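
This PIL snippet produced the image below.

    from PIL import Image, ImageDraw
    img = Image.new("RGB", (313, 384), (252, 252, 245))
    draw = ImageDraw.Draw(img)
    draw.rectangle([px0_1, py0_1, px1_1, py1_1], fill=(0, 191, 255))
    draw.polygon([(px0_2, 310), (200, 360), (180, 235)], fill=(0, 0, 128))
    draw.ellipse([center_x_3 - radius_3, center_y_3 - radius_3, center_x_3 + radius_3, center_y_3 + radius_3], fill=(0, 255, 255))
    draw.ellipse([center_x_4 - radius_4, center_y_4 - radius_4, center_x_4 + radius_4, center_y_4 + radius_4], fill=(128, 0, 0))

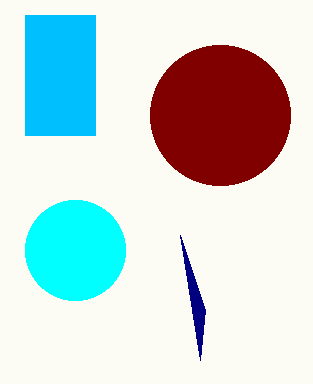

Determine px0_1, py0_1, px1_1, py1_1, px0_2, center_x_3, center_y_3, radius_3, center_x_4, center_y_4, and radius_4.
px0_1 = 25, py0_1 = 15, px1_1 = 95, py1_1 = 135, px0_2 = 205, center_x_3 = 75, center_y_3 = 250, radius_3 = 50, center_x_4 = 220, center_y_4 = 115, radius_4 = 70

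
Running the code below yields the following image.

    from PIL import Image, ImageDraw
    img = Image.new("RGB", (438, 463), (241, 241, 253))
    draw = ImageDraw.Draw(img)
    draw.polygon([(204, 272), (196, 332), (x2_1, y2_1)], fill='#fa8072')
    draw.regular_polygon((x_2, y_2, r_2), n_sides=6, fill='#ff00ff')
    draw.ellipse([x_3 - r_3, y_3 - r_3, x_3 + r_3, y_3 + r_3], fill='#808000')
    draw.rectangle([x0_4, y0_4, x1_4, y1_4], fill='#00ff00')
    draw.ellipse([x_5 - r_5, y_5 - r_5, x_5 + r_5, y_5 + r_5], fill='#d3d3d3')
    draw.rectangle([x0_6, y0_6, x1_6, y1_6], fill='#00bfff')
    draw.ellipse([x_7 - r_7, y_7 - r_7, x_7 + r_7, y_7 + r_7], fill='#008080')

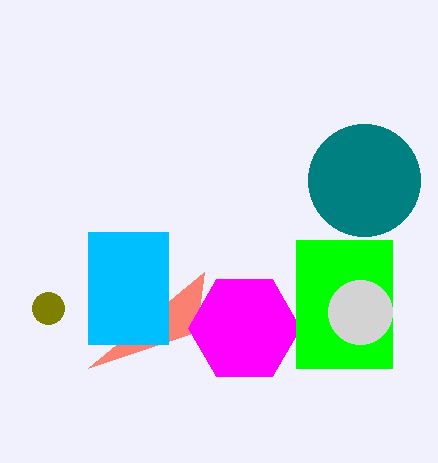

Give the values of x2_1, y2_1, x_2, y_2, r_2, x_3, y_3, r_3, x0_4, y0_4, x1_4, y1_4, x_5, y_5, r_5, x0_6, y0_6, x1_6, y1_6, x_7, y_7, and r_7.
x2_1 = 88
y2_1 = 368
x_2 = 244
y_2 = 328
r_2 = 56
x_3 = 48
y_3 = 308
r_3 = 16
x0_4 = 296
y0_4 = 240
x1_4 = 392
y1_4 = 368
x_5 = 360
y_5 = 312
r_5 = 32
x0_6 = 88
y0_6 = 232
x1_6 = 168
y1_6 = 344
x_7 = 364
y_7 = 180
r_7 = 56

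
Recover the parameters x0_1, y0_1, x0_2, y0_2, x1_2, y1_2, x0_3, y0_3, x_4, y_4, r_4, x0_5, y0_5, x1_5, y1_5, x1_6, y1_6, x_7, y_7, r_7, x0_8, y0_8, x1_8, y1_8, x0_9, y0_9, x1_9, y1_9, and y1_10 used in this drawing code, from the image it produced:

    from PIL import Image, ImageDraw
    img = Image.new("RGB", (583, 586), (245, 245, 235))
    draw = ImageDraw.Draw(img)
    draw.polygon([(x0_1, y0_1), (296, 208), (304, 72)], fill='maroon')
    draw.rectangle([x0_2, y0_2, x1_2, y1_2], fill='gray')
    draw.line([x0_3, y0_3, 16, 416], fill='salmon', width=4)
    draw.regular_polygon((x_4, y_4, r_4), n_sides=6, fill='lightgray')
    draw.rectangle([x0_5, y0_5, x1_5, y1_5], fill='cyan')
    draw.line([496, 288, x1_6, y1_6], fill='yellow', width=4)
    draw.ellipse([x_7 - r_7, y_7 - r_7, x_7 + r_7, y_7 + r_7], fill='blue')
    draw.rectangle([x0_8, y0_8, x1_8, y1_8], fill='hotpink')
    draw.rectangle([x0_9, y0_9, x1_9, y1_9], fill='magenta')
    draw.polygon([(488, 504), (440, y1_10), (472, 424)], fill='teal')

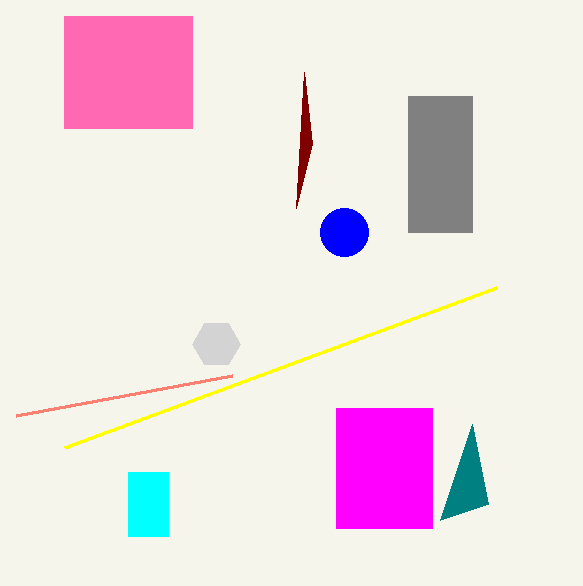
x0_1 = 312
y0_1 = 144
x0_2 = 408
y0_2 = 96
x1_2 = 472
y1_2 = 232
x0_3 = 232
y0_3 = 376
x_4 = 216
y_4 = 344
r_4 = 24
x0_5 = 128
y0_5 = 472
x1_5 = 168
y1_5 = 536
x1_6 = 64
y1_6 = 448
x_7 = 344
y_7 = 232
r_7 = 24
x0_8 = 64
y0_8 = 16
x1_8 = 192
y1_8 = 128
x0_9 = 336
y0_9 = 408
x1_9 = 432
y1_9 = 528
y1_10 = 520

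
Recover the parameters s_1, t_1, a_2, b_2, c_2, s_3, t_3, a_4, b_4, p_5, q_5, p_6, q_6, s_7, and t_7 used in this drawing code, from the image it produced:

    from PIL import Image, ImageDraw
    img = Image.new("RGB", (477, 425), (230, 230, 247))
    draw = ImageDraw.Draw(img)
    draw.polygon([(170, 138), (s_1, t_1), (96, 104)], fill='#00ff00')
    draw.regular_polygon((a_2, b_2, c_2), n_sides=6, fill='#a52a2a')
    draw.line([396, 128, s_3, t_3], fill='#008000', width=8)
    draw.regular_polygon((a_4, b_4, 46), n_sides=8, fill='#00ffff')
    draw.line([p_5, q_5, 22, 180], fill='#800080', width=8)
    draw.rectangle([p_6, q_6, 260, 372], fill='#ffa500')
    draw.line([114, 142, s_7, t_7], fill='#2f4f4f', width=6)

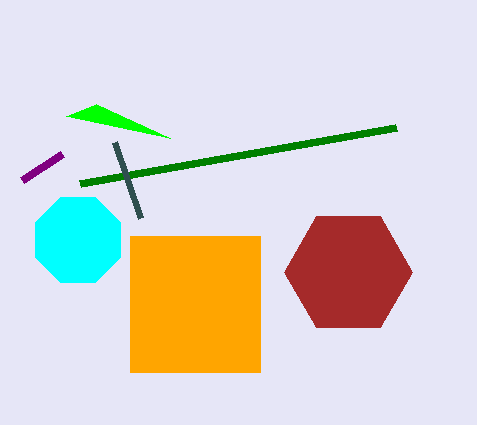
s_1 = 66; t_1 = 116; a_2 = 348; b_2 = 272; c_2 = 64; s_3 = 80; t_3 = 184; a_4 = 78; b_4 = 240; p_5 = 62; q_5 = 154; p_6 = 130; q_6 = 236; s_7 = 140; t_7 = 218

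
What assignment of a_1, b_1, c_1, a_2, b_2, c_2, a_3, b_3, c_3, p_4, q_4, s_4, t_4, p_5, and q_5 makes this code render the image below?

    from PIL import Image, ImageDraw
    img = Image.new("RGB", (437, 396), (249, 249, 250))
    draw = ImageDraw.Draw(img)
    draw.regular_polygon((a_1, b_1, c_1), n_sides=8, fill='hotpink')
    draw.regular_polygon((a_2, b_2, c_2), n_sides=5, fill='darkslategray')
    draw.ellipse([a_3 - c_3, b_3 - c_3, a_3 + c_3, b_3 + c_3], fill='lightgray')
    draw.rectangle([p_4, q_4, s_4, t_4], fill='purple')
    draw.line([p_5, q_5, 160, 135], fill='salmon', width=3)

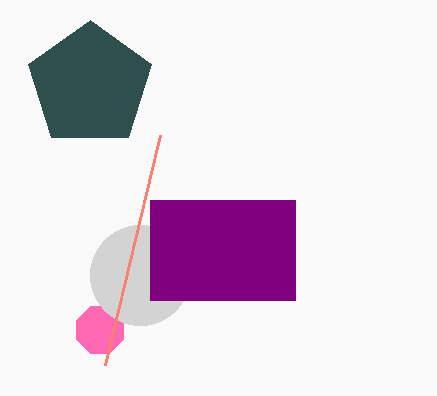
a_1 = 100; b_1 = 330; c_1 = 25; a_2 = 90; b_2 = 85; c_2 = 65; a_3 = 140; b_3 = 275; c_3 = 50; p_4 = 150; q_4 = 200; s_4 = 295; t_4 = 300; p_5 = 105; q_5 = 365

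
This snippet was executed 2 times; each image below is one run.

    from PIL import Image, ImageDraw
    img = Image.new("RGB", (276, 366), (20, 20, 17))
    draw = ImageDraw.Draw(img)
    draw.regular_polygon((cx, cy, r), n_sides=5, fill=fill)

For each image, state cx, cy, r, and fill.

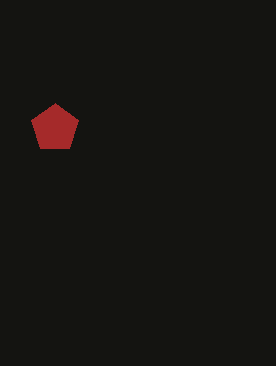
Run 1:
cx = 55, cy = 128, r = 25, fill = 'brown'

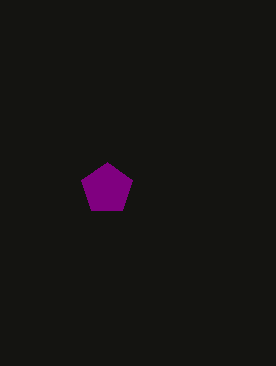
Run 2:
cx = 107, cy = 189, r = 27, fill = 'purple'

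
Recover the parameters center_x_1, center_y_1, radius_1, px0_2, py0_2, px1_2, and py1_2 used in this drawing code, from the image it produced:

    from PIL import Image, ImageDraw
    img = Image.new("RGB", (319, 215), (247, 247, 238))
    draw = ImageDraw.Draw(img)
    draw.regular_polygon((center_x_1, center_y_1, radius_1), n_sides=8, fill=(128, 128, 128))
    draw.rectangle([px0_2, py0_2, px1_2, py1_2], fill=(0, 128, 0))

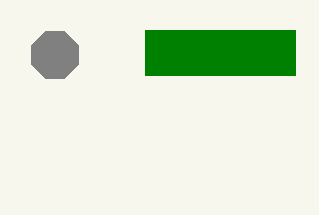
center_x_1 = 55; center_y_1 = 55; radius_1 = 25; px0_2 = 145; py0_2 = 30; px1_2 = 295; py1_2 = 75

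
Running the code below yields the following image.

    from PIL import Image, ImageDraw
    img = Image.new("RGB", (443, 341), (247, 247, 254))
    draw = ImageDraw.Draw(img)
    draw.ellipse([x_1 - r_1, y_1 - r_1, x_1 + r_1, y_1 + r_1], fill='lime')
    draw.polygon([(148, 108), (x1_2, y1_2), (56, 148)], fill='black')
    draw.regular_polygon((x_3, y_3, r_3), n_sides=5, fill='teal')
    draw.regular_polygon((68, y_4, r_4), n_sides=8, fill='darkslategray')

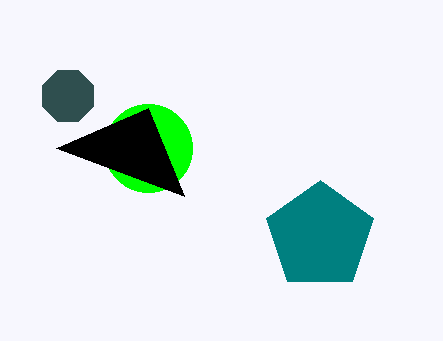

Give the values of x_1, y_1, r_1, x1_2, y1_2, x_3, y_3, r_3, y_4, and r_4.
x_1 = 148
y_1 = 148
r_1 = 44
x1_2 = 184
y1_2 = 196
x_3 = 320
y_3 = 236
r_3 = 56
y_4 = 96
r_4 = 28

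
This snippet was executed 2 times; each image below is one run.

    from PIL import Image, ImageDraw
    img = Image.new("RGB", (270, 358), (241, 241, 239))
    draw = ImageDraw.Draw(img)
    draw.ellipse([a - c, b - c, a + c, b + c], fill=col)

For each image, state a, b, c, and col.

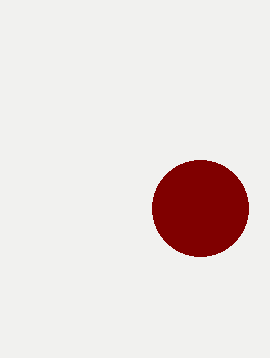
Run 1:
a = 200, b = 208, c = 48, col = 'maroon'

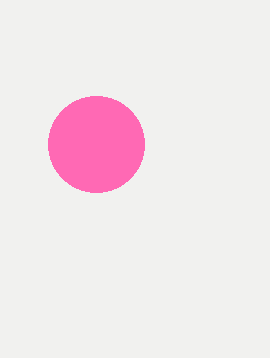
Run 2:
a = 96
b = 144
c = 48
col = 'hotpink'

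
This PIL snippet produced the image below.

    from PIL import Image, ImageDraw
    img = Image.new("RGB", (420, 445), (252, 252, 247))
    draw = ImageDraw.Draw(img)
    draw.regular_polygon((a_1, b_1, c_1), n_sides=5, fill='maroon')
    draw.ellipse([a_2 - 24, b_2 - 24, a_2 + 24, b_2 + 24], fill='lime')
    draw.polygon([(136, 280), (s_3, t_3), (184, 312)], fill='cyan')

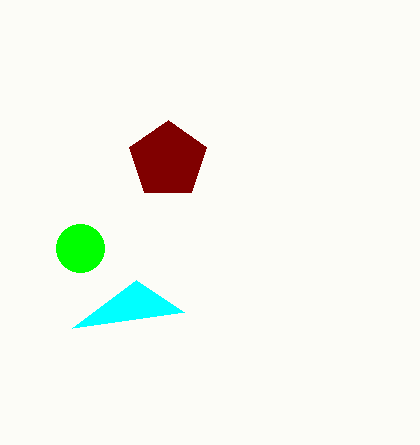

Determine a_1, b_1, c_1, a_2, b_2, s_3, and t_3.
a_1 = 168, b_1 = 160, c_1 = 40, a_2 = 80, b_2 = 248, s_3 = 72, t_3 = 328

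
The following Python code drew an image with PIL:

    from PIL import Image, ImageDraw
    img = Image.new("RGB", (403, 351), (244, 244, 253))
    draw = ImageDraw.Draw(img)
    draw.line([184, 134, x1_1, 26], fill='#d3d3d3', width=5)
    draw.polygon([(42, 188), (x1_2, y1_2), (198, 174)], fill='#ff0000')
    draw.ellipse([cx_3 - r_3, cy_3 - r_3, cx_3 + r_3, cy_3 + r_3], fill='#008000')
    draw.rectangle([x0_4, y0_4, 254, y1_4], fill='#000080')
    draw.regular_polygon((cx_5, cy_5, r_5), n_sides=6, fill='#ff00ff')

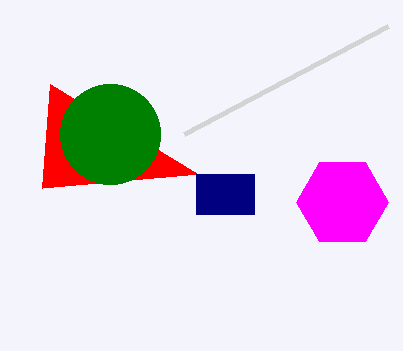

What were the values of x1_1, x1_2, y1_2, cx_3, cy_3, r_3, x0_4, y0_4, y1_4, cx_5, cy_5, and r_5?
x1_1 = 388
x1_2 = 50
y1_2 = 84
cx_3 = 110
cy_3 = 134
r_3 = 50
x0_4 = 196
y0_4 = 174
y1_4 = 214
cx_5 = 342
cy_5 = 202
r_5 = 46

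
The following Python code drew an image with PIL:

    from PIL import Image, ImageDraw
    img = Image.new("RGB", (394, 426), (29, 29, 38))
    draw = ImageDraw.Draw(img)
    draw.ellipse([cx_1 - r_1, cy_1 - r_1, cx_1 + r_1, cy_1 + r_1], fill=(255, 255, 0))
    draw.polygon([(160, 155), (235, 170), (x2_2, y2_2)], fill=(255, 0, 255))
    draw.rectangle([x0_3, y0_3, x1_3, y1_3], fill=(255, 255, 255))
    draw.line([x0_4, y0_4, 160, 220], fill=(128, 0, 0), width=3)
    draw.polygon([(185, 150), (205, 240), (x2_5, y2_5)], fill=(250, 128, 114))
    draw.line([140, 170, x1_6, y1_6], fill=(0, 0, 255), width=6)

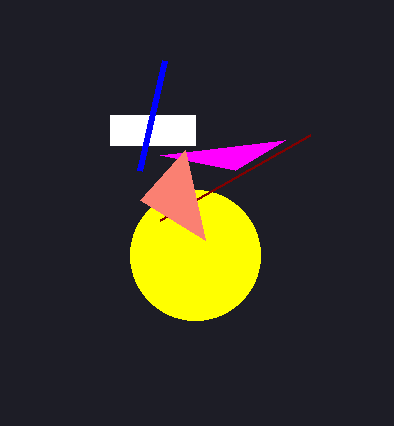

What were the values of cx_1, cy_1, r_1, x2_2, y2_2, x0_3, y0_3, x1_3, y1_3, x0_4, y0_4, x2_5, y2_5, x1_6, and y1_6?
cx_1 = 195, cy_1 = 255, r_1 = 65, x2_2 = 285, y2_2 = 140, x0_3 = 110, y0_3 = 115, x1_3 = 195, y1_3 = 145, x0_4 = 310, y0_4 = 135, x2_5 = 140, y2_5 = 200, x1_6 = 165, y1_6 = 60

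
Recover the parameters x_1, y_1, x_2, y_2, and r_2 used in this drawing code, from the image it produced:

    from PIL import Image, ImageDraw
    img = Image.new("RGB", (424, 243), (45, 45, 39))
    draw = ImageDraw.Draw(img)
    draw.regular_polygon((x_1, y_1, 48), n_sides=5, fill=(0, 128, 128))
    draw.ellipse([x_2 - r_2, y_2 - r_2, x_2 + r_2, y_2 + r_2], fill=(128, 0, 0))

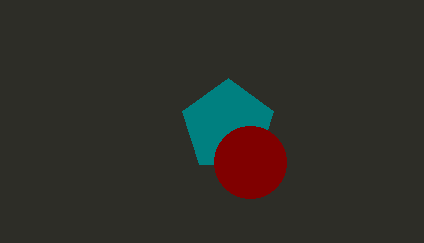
x_1 = 228
y_1 = 126
x_2 = 250
y_2 = 162
r_2 = 36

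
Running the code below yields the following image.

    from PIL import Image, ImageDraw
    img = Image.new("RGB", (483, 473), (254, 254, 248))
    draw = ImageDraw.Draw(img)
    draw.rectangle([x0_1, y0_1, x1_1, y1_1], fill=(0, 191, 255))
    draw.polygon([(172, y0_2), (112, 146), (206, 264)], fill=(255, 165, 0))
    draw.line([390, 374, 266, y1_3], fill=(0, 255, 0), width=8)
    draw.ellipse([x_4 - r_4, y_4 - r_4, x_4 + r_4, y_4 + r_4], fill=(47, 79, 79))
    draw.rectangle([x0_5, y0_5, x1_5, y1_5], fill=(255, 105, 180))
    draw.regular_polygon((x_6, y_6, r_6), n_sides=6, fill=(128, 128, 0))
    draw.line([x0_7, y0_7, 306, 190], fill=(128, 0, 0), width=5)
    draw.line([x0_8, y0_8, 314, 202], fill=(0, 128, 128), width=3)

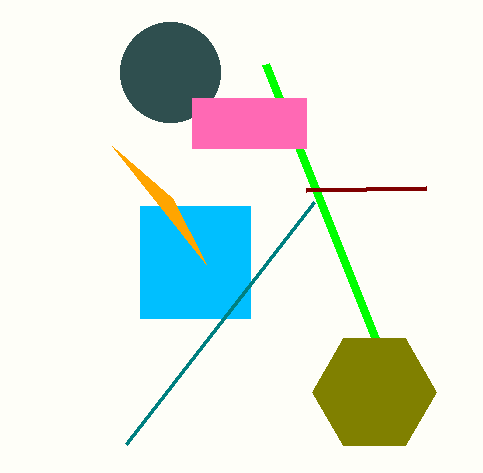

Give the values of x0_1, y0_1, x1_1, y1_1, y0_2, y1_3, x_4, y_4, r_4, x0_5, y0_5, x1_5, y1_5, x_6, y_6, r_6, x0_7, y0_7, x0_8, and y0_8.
x0_1 = 140; y0_1 = 206; x1_1 = 250; y1_1 = 318; y0_2 = 198; y1_3 = 64; x_4 = 170; y_4 = 72; r_4 = 50; x0_5 = 192; y0_5 = 98; x1_5 = 306; y1_5 = 148; x_6 = 374; y_6 = 392; r_6 = 62; x0_7 = 426; y0_7 = 188; x0_8 = 126; y0_8 = 444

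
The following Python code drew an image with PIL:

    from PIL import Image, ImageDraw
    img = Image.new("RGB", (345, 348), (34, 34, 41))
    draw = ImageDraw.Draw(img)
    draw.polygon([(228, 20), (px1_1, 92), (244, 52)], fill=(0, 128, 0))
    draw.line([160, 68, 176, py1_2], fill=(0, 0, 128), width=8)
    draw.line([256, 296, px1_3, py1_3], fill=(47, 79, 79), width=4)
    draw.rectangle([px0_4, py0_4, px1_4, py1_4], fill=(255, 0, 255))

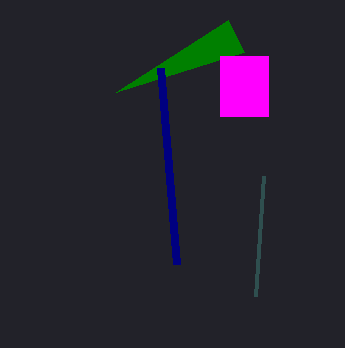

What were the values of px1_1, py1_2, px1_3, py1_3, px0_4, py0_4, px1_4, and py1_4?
px1_1 = 116
py1_2 = 264
px1_3 = 264
py1_3 = 176
px0_4 = 220
py0_4 = 56
px1_4 = 268
py1_4 = 116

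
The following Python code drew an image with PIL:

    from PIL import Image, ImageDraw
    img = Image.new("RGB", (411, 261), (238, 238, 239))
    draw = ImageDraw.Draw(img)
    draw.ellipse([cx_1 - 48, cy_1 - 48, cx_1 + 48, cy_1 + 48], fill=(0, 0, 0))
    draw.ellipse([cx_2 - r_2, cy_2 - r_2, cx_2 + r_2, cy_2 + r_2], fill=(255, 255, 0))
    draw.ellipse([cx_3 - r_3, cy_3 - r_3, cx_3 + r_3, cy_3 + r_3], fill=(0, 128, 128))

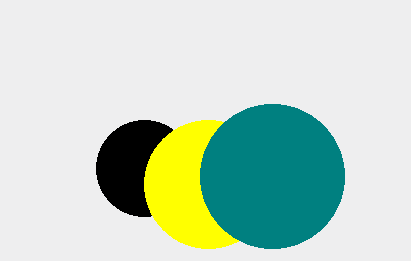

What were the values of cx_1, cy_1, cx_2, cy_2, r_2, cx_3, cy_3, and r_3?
cx_1 = 144
cy_1 = 168
cx_2 = 208
cy_2 = 184
r_2 = 64
cx_3 = 272
cy_3 = 176
r_3 = 72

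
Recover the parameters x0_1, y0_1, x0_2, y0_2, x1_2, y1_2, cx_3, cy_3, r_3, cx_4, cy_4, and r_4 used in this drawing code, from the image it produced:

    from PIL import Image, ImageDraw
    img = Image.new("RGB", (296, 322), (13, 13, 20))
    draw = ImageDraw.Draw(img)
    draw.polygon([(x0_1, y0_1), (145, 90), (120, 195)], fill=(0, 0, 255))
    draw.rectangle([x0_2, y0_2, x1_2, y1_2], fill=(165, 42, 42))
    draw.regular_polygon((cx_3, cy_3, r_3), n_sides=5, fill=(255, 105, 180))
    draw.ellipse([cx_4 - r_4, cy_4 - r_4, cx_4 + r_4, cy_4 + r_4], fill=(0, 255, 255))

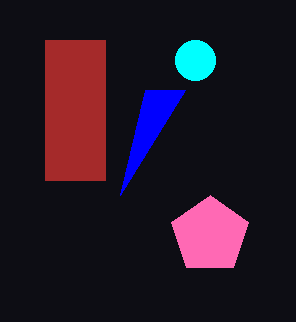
x0_1 = 185, y0_1 = 90, x0_2 = 45, y0_2 = 40, x1_2 = 105, y1_2 = 180, cx_3 = 210, cy_3 = 235, r_3 = 40, cx_4 = 195, cy_4 = 60, r_4 = 20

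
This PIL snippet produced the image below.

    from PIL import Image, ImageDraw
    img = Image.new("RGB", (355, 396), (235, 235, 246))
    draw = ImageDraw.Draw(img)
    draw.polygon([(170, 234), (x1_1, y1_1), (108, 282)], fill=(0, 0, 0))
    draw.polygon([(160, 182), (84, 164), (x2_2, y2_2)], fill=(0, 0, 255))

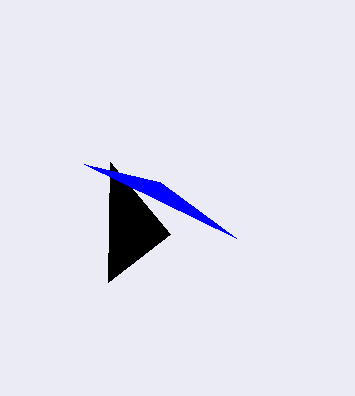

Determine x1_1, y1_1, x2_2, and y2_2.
x1_1 = 110
y1_1 = 162
x2_2 = 236
y2_2 = 238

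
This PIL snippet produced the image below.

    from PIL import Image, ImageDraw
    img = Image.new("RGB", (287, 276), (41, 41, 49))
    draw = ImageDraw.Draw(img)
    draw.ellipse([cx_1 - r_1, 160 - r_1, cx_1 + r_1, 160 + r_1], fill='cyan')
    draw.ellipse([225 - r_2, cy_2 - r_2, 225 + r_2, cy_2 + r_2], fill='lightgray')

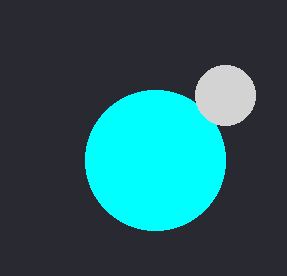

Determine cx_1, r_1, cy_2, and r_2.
cx_1 = 155; r_1 = 70; cy_2 = 95; r_2 = 30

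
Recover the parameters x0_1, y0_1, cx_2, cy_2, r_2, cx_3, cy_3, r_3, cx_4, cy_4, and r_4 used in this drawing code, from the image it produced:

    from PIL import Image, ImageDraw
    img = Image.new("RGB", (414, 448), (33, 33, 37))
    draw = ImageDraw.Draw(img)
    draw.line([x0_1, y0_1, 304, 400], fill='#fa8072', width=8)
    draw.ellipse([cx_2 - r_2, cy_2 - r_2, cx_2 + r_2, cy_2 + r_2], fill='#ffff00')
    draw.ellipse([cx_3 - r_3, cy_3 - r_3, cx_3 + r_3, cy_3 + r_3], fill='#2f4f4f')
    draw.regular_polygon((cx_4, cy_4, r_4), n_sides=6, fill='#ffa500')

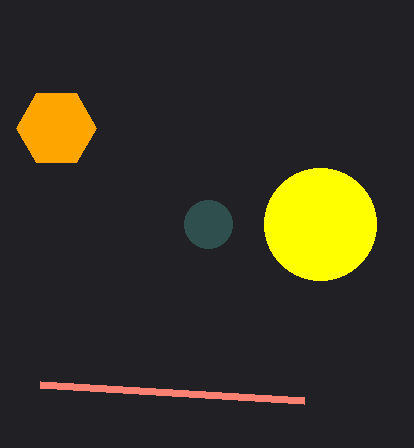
x0_1 = 40; y0_1 = 384; cx_2 = 320; cy_2 = 224; r_2 = 56; cx_3 = 208; cy_3 = 224; r_3 = 24; cx_4 = 56; cy_4 = 128; r_4 = 40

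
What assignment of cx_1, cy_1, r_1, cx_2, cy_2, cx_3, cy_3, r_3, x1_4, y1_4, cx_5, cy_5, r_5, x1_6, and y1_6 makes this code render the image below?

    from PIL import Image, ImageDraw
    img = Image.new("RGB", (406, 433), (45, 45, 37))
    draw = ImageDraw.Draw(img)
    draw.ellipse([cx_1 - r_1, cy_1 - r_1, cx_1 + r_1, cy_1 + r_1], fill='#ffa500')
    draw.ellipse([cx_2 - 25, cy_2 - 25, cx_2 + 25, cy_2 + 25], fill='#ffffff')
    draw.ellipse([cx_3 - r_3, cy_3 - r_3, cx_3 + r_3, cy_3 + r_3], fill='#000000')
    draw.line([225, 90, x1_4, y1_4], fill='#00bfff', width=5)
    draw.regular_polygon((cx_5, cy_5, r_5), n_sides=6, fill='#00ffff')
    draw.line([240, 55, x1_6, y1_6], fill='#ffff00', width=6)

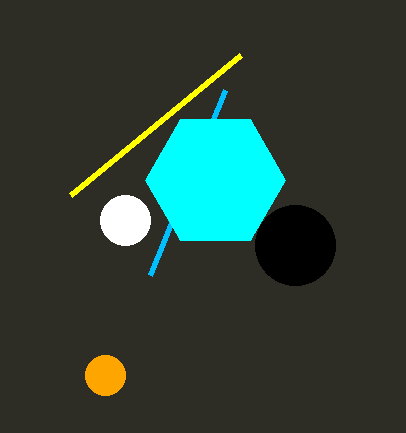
cx_1 = 105, cy_1 = 375, r_1 = 20, cx_2 = 125, cy_2 = 220, cx_3 = 295, cy_3 = 245, r_3 = 40, x1_4 = 150, y1_4 = 275, cx_5 = 215, cy_5 = 180, r_5 = 70, x1_6 = 70, y1_6 = 195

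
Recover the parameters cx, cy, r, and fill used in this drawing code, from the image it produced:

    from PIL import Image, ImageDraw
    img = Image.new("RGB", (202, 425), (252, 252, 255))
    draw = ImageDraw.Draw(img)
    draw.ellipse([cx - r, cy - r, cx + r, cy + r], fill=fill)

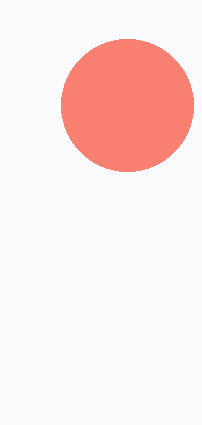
cx = 127; cy = 105; r = 66; fill = 'salmon'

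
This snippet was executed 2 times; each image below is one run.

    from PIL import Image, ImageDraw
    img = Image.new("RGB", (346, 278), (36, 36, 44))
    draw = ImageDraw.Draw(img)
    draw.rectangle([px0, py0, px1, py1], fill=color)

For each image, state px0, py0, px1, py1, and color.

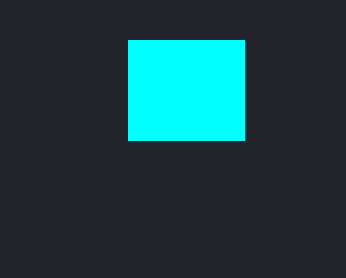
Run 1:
px0 = 128, py0 = 40, px1 = 244, py1 = 140, color = 'cyan'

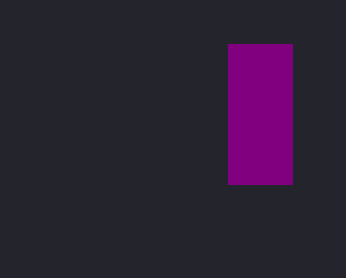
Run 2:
px0 = 228, py0 = 44, px1 = 292, py1 = 184, color = 'purple'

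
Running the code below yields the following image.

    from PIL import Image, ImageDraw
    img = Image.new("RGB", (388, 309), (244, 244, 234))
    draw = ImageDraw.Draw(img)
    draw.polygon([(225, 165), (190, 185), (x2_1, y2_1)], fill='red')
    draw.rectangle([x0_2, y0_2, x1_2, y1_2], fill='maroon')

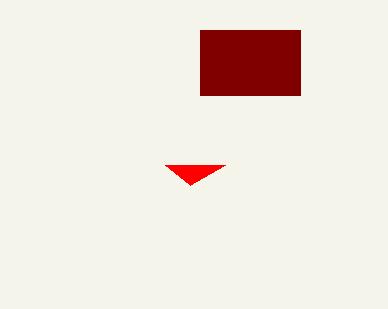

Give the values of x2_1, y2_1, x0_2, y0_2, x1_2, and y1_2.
x2_1 = 165, y2_1 = 165, x0_2 = 200, y0_2 = 30, x1_2 = 300, y1_2 = 95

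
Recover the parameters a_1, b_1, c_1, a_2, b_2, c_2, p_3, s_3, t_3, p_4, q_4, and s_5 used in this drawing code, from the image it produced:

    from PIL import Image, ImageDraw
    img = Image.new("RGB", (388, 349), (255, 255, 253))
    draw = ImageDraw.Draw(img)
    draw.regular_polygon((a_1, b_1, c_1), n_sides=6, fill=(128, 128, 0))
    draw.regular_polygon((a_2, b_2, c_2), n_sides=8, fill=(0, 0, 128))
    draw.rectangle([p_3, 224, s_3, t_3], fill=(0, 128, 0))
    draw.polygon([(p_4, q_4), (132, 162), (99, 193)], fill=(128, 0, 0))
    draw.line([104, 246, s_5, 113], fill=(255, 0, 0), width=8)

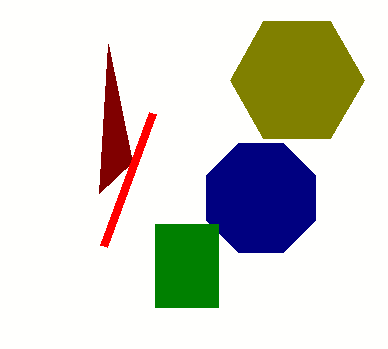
a_1 = 297
b_1 = 80
c_1 = 67
a_2 = 261
b_2 = 198
c_2 = 59
p_3 = 155
s_3 = 218
t_3 = 307
p_4 = 108
q_4 = 44
s_5 = 153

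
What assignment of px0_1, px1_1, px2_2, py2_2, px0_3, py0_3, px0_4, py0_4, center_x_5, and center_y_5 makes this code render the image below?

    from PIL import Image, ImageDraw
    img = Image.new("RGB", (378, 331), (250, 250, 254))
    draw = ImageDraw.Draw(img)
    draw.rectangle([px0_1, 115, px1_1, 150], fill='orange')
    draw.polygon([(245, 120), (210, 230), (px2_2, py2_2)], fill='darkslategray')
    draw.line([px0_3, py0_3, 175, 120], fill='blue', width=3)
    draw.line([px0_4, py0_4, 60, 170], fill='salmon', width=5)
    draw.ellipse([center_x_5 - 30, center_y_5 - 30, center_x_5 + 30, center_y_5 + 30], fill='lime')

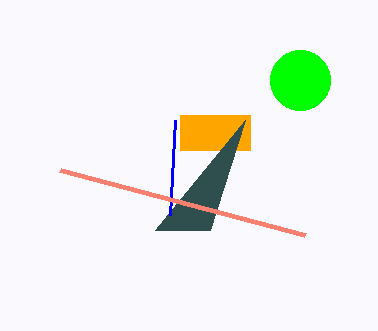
px0_1 = 180, px1_1 = 250, px2_2 = 155, py2_2 = 230, px0_3 = 170, py0_3 = 215, px0_4 = 305, py0_4 = 235, center_x_5 = 300, center_y_5 = 80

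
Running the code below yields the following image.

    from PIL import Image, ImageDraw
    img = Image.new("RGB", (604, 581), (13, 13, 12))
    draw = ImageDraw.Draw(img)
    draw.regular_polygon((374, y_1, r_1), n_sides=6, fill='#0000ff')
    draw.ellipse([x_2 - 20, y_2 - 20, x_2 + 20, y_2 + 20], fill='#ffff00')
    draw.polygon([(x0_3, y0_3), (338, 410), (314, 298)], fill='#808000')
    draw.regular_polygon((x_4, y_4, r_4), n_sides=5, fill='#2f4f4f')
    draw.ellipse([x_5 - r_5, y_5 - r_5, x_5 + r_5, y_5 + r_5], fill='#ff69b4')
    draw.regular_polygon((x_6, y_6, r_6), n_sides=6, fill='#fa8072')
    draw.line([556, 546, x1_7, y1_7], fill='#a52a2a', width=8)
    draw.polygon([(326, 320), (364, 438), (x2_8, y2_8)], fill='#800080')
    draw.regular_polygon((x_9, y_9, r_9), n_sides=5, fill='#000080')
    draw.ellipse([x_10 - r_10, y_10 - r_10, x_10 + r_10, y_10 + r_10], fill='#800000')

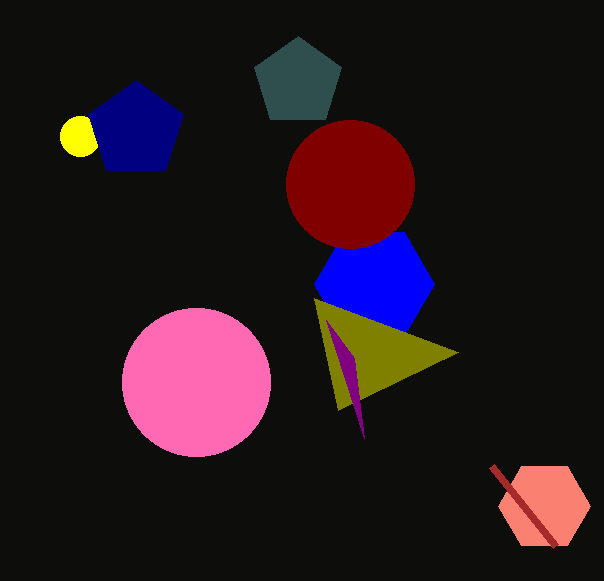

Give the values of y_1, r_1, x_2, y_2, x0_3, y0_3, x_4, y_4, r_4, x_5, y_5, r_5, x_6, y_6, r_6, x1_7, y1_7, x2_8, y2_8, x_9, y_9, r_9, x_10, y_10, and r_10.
y_1 = 284, r_1 = 60, x_2 = 80, y_2 = 136, x0_3 = 458, y0_3 = 352, x_4 = 298, y_4 = 82, r_4 = 46, x_5 = 196, y_5 = 382, r_5 = 74, x_6 = 544, y_6 = 506, r_6 = 46, x1_7 = 492, y1_7 = 466, x2_8 = 354, y2_8 = 358, x_9 = 136, y_9 = 130, r_9 = 50, x_10 = 350, y_10 = 184, r_10 = 64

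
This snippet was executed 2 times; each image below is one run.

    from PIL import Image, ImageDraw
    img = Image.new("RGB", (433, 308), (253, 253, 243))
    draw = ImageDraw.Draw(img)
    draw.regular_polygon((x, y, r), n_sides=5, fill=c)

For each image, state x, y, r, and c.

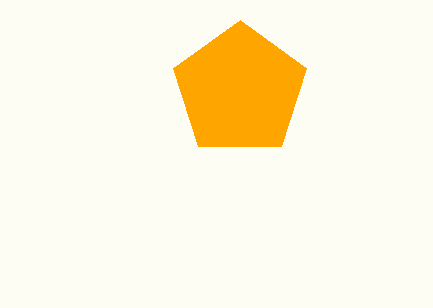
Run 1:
x = 240, y = 90, r = 70, c = 'orange'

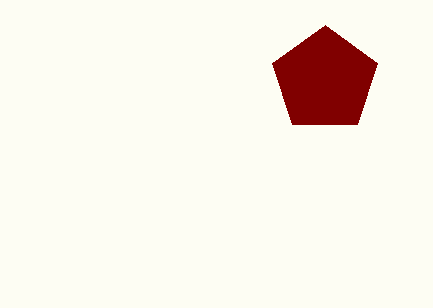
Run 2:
x = 325
y = 80
r = 55
c = 'maroon'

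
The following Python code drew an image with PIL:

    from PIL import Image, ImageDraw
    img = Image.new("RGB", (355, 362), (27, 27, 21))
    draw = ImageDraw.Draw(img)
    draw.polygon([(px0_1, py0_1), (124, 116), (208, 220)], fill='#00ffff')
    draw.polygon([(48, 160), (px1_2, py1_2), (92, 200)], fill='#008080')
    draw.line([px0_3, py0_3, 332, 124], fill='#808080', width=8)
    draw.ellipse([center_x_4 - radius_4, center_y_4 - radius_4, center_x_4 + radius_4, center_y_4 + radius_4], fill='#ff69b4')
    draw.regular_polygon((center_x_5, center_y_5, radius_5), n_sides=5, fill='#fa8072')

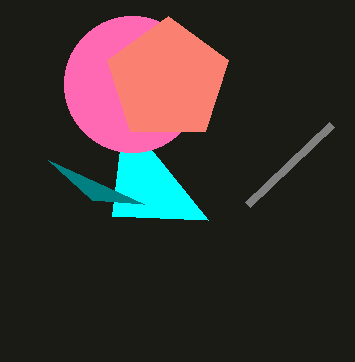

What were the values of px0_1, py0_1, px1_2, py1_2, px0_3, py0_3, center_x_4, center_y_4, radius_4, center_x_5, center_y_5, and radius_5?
px0_1 = 112; py0_1 = 216; px1_2 = 144; py1_2 = 204; px0_3 = 248; py0_3 = 204; center_x_4 = 132; center_y_4 = 84; radius_4 = 68; center_x_5 = 168; center_y_5 = 80; radius_5 = 64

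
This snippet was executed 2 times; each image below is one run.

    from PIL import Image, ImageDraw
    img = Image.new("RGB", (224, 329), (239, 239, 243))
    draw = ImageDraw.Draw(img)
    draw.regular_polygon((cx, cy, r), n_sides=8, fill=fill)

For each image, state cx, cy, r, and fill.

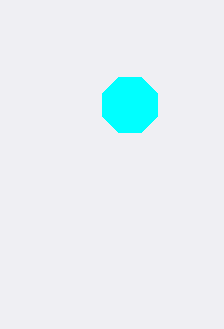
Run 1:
cx = 130
cy = 105
r = 30
fill = 'cyan'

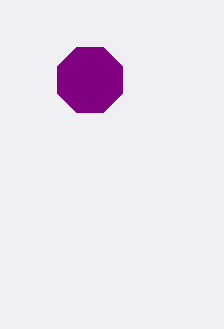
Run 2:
cx = 90
cy = 80
r = 35
fill = 'purple'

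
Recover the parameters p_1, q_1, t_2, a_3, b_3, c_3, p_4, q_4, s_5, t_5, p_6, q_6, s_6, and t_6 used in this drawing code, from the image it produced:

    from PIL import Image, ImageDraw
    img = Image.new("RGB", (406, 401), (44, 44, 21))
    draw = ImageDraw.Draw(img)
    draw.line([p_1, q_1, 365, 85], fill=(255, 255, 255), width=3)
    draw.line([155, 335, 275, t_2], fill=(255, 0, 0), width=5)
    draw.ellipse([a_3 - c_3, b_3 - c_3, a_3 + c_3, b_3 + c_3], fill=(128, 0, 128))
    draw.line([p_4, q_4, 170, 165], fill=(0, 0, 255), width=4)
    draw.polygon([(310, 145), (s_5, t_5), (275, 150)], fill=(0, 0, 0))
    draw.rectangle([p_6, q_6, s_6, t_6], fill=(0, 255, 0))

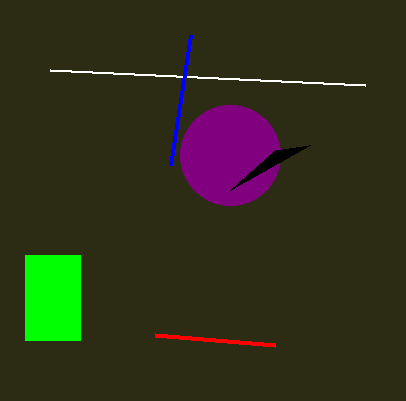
p_1 = 50, q_1 = 70, t_2 = 345, a_3 = 230, b_3 = 155, c_3 = 50, p_4 = 190, q_4 = 35, s_5 = 230, t_5 = 190, p_6 = 25, q_6 = 255, s_6 = 80, t_6 = 340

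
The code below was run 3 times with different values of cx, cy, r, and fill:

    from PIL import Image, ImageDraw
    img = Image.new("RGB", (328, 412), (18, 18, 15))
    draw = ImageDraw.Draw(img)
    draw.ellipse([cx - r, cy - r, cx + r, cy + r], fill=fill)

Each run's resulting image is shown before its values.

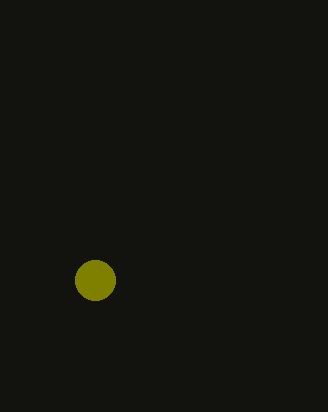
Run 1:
cx = 95, cy = 280, r = 20, fill = 'olive'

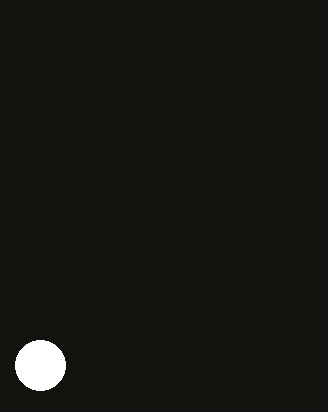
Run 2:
cx = 40, cy = 365, r = 25, fill = 'white'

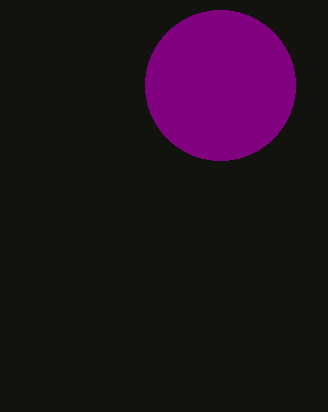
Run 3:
cx = 220
cy = 85
r = 75
fill = 'purple'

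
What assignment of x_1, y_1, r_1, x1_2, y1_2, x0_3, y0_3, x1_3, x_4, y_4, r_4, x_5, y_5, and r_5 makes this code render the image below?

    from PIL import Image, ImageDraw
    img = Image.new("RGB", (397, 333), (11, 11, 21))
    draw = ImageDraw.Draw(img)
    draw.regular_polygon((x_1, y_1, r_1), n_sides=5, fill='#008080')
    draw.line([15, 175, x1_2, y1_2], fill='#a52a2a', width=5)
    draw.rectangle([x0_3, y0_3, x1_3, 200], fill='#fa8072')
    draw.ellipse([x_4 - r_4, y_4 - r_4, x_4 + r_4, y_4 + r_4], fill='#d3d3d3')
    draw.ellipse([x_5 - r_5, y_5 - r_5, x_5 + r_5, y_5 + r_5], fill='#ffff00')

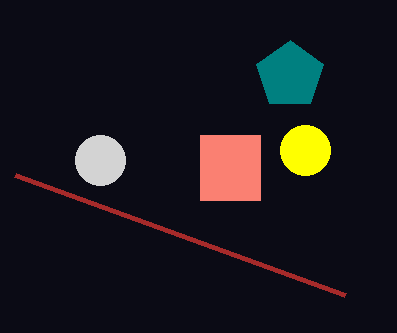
x_1 = 290, y_1 = 75, r_1 = 35, x1_2 = 345, y1_2 = 295, x0_3 = 200, y0_3 = 135, x1_3 = 260, x_4 = 100, y_4 = 160, r_4 = 25, x_5 = 305, y_5 = 150, r_5 = 25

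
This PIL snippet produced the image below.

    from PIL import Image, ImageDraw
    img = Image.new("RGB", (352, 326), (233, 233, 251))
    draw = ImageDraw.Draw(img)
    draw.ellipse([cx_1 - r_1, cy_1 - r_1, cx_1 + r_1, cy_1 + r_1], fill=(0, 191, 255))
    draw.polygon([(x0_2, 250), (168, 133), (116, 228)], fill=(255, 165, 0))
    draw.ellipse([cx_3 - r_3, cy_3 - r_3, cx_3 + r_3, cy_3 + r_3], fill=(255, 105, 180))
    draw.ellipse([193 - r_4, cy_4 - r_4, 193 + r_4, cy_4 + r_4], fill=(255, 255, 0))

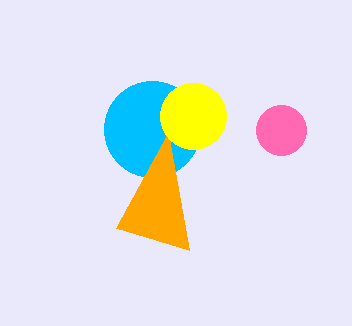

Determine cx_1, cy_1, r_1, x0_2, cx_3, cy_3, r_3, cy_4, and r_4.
cx_1 = 152
cy_1 = 129
r_1 = 48
x0_2 = 189
cx_3 = 281
cy_3 = 130
r_3 = 25
cy_4 = 116
r_4 = 33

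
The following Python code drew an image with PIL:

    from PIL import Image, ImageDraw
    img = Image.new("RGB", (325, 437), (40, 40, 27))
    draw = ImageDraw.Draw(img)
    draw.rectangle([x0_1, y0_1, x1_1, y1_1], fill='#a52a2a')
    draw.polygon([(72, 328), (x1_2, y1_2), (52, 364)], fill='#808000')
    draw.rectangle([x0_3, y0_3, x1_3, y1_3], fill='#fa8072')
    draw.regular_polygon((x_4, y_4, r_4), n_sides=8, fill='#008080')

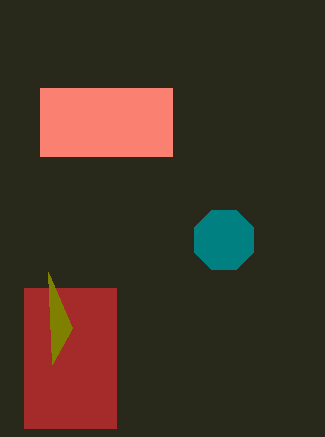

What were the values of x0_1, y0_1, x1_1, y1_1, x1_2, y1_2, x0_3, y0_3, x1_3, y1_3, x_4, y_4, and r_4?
x0_1 = 24, y0_1 = 288, x1_1 = 116, y1_1 = 428, x1_2 = 48, y1_2 = 272, x0_3 = 40, y0_3 = 88, x1_3 = 172, y1_3 = 156, x_4 = 224, y_4 = 240, r_4 = 32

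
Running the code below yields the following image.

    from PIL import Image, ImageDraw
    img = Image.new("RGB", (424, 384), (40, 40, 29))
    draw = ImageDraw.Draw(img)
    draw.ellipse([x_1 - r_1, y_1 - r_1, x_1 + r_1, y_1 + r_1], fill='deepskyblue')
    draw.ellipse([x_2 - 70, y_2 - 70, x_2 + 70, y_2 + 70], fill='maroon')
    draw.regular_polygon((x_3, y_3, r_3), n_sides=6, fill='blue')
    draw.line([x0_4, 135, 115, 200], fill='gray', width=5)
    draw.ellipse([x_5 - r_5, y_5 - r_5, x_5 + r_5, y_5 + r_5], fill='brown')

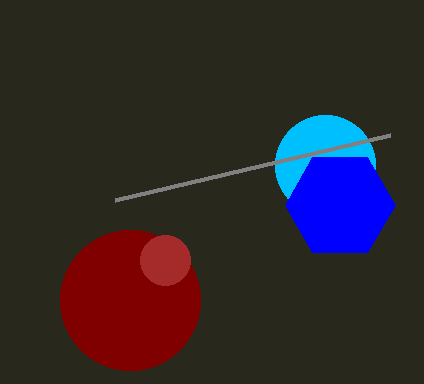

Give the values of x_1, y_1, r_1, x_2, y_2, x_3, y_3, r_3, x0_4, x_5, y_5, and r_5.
x_1 = 325; y_1 = 165; r_1 = 50; x_2 = 130; y_2 = 300; x_3 = 340; y_3 = 205; r_3 = 55; x0_4 = 390; x_5 = 165; y_5 = 260; r_5 = 25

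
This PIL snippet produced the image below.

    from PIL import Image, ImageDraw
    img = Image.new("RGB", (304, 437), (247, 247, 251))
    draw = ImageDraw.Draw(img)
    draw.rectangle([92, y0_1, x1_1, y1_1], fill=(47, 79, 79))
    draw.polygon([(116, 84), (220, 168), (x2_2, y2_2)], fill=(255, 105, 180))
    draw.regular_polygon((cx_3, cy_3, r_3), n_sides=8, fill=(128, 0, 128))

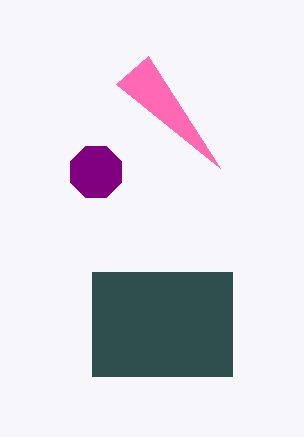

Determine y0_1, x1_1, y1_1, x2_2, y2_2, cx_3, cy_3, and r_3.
y0_1 = 272; x1_1 = 232; y1_1 = 376; x2_2 = 148; y2_2 = 56; cx_3 = 96; cy_3 = 172; r_3 = 28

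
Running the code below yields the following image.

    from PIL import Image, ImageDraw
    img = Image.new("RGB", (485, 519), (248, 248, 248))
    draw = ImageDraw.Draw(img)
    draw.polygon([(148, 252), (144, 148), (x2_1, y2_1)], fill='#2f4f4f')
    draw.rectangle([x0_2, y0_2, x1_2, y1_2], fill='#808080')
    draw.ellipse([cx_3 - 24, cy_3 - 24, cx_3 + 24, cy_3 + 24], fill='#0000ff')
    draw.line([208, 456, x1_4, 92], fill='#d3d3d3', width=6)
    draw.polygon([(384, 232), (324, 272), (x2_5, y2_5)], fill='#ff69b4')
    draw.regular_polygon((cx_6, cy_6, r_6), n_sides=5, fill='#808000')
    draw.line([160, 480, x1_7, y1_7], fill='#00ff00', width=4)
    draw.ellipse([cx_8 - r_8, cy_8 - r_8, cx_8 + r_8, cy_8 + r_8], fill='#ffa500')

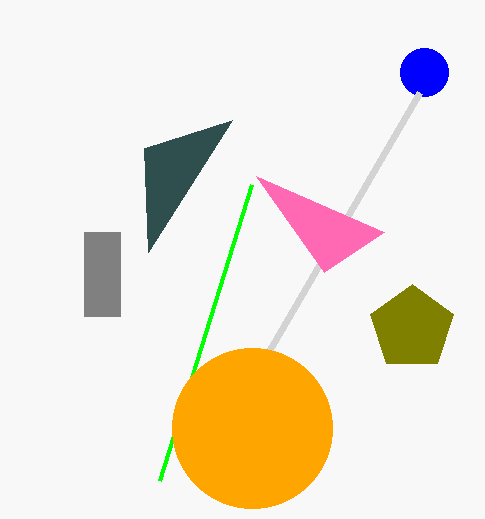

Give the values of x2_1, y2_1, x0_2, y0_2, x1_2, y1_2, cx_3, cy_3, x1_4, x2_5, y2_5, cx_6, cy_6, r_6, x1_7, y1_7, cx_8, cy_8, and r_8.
x2_1 = 232, y2_1 = 120, x0_2 = 84, y0_2 = 232, x1_2 = 120, y1_2 = 316, cx_3 = 424, cy_3 = 72, x1_4 = 420, x2_5 = 256, y2_5 = 176, cx_6 = 412, cy_6 = 328, r_6 = 44, x1_7 = 252, y1_7 = 184, cx_8 = 252, cy_8 = 428, r_8 = 80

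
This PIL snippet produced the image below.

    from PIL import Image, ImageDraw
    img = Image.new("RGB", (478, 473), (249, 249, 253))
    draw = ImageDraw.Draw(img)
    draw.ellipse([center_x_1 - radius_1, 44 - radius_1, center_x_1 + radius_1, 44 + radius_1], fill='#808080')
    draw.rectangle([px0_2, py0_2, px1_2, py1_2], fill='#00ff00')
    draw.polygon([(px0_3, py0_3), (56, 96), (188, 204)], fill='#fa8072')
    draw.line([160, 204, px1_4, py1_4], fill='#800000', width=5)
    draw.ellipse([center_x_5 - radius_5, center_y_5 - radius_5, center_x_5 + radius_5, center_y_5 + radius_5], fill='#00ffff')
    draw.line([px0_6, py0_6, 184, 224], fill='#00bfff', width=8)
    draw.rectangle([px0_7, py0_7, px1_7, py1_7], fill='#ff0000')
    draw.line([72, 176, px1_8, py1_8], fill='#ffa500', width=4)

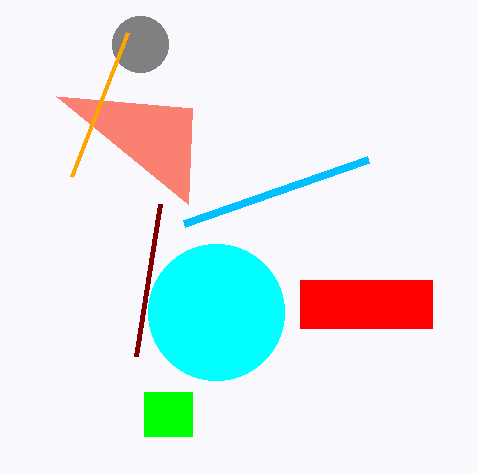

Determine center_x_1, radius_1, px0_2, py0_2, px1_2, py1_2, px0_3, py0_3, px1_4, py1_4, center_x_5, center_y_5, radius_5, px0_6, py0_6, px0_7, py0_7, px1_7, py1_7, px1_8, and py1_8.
center_x_1 = 140, radius_1 = 28, px0_2 = 144, py0_2 = 392, px1_2 = 192, py1_2 = 436, px0_3 = 192, py0_3 = 108, px1_4 = 136, py1_4 = 356, center_x_5 = 216, center_y_5 = 312, radius_5 = 68, px0_6 = 368, py0_6 = 160, px0_7 = 300, py0_7 = 280, px1_7 = 432, py1_7 = 328, px1_8 = 128, py1_8 = 32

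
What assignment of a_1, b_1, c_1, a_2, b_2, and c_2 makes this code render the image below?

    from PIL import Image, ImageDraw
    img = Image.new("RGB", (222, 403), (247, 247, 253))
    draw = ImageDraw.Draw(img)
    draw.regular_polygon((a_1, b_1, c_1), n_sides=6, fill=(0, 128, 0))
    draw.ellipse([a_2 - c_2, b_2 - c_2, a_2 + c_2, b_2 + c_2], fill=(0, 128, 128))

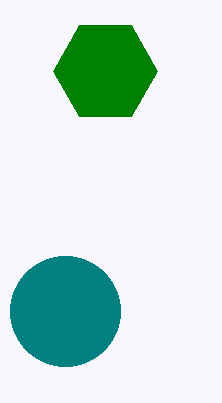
a_1 = 105
b_1 = 71
c_1 = 52
a_2 = 65
b_2 = 311
c_2 = 55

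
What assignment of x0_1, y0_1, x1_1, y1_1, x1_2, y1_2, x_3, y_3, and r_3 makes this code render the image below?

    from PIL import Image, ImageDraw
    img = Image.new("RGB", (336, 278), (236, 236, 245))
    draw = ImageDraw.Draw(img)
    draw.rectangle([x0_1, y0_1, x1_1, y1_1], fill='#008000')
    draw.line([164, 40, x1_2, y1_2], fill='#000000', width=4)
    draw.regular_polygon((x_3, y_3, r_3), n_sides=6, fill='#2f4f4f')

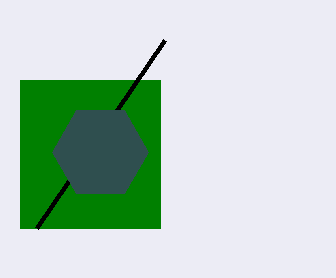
x0_1 = 20
y0_1 = 80
x1_1 = 160
y1_1 = 228
x1_2 = 36
y1_2 = 228
x_3 = 100
y_3 = 152
r_3 = 48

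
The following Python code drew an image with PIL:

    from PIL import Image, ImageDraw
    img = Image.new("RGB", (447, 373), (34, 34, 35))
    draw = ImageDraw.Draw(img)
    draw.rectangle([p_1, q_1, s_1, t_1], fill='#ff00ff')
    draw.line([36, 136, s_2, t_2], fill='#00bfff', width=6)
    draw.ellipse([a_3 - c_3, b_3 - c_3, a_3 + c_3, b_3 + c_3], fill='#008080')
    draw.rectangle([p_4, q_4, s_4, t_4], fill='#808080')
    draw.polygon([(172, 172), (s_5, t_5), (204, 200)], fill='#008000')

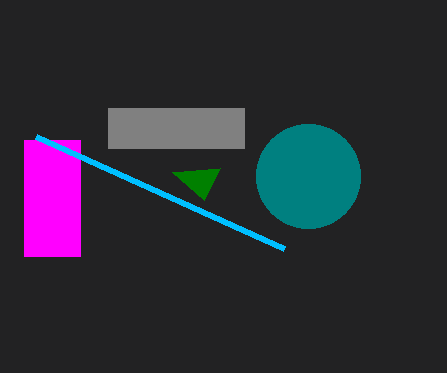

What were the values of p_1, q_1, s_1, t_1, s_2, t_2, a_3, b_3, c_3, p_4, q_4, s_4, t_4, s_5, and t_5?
p_1 = 24
q_1 = 140
s_1 = 80
t_1 = 256
s_2 = 284
t_2 = 248
a_3 = 308
b_3 = 176
c_3 = 52
p_4 = 108
q_4 = 108
s_4 = 244
t_4 = 148
s_5 = 220
t_5 = 168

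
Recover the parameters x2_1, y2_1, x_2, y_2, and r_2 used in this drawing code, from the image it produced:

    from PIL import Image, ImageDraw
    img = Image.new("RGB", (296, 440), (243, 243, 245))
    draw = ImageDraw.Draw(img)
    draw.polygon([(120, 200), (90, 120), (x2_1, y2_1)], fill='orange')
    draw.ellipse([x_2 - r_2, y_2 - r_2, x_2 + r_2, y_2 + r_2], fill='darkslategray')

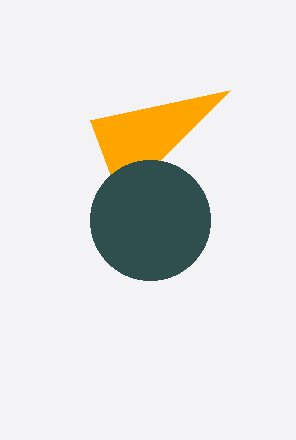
x2_1 = 230; y2_1 = 90; x_2 = 150; y_2 = 220; r_2 = 60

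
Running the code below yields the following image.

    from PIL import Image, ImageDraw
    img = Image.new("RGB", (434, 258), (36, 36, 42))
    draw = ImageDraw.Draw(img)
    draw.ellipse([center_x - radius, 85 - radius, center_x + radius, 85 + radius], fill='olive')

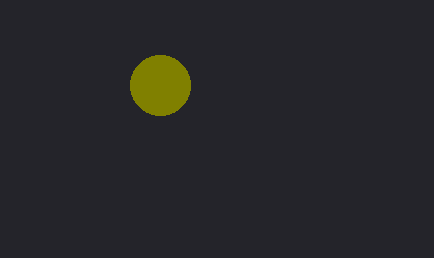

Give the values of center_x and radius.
center_x = 160, radius = 30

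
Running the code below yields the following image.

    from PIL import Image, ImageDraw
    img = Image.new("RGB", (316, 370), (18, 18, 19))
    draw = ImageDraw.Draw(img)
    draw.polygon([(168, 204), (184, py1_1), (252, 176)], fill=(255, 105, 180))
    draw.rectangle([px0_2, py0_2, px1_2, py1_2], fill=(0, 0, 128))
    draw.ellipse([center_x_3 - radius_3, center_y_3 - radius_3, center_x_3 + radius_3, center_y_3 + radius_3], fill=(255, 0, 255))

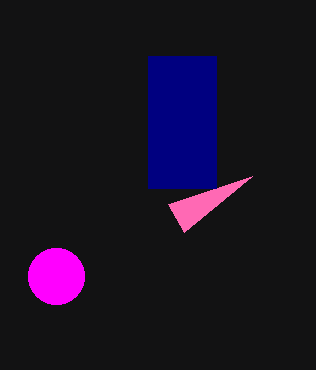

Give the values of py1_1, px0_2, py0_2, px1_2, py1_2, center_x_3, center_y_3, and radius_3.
py1_1 = 232; px0_2 = 148; py0_2 = 56; px1_2 = 216; py1_2 = 188; center_x_3 = 56; center_y_3 = 276; radius_3 = 28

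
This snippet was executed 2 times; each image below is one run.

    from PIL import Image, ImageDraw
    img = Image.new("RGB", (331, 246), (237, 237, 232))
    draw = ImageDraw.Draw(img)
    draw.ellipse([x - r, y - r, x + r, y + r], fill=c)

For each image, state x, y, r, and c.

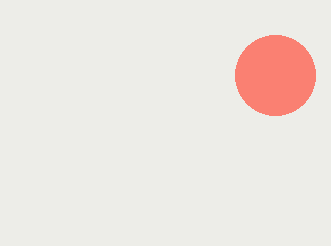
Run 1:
x = 275, y = 75, r = 40, c = 'salmon'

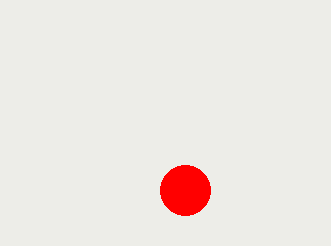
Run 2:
x = 185; y = 190; r = 25; c = 'red'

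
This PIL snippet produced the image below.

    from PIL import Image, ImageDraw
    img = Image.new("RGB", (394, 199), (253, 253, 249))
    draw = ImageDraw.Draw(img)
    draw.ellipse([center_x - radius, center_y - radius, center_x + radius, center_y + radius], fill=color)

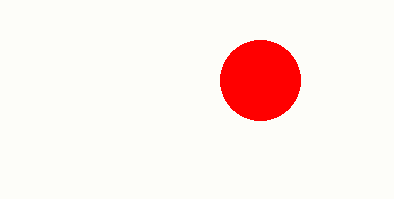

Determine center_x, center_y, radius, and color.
center_x = 260; center_y = 80; radius = 40; color = 'red'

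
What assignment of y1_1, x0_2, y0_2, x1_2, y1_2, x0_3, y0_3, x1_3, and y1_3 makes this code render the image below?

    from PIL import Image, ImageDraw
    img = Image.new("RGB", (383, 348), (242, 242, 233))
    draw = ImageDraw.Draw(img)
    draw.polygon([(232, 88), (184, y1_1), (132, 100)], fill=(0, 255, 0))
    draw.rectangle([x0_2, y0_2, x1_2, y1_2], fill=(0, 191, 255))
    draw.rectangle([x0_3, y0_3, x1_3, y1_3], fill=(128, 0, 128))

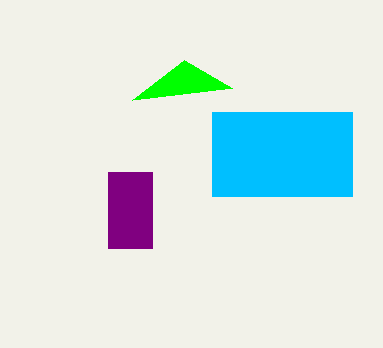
y1_1 = 60; x0_2 = 212; y0_2 = 112; x1_2 = 352; y1_2 = 196; x0_3 = 108; y0_3 = 172; x1_3 = 152; y1_3 = 248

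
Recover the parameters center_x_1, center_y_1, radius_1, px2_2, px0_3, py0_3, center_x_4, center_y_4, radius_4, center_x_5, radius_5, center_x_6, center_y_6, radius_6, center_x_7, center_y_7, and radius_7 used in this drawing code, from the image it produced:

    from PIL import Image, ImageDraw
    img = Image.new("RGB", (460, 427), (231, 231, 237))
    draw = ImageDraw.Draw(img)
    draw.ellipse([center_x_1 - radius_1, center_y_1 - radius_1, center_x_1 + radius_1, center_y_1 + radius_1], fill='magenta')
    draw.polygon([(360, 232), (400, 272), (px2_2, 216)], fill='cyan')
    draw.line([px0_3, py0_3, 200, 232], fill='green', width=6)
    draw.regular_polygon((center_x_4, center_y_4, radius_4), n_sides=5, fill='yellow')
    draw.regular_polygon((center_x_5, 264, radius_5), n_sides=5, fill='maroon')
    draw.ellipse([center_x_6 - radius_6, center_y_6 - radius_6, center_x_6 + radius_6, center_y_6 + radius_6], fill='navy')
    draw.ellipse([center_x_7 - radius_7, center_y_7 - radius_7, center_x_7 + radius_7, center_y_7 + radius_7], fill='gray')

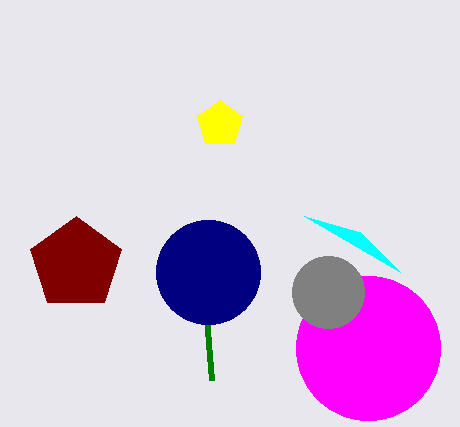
center_x_1 = 368; center_y_1 = 348; radius_1 = 72; px2_2 = 304; px0_3 = 212; py0_3 = 380; center_x_4 = 220; center_y_4 = 124; radius_4 = 24; center_x_5 = 76; radius_5 = 48; center_x_6 = 208; center_y_6 = 272; radius_6 = 52; center_x_7 = 328; center_y_7 = 292; radius_7 = 36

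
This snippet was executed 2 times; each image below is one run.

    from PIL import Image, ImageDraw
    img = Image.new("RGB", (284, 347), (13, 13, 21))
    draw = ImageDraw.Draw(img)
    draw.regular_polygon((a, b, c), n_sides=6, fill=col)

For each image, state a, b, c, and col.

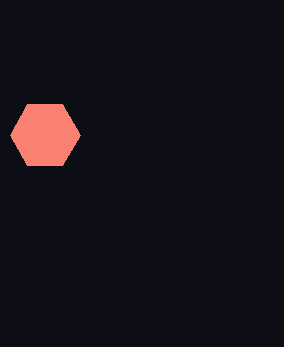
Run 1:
a = 45; b = 135; c = 35; col = 'salmon'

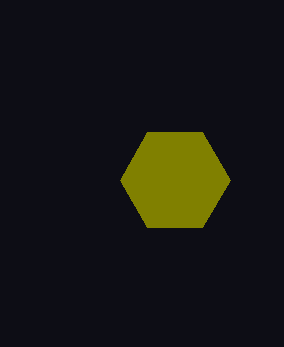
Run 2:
a = 175, b = 180, c = 55, col = 'olive'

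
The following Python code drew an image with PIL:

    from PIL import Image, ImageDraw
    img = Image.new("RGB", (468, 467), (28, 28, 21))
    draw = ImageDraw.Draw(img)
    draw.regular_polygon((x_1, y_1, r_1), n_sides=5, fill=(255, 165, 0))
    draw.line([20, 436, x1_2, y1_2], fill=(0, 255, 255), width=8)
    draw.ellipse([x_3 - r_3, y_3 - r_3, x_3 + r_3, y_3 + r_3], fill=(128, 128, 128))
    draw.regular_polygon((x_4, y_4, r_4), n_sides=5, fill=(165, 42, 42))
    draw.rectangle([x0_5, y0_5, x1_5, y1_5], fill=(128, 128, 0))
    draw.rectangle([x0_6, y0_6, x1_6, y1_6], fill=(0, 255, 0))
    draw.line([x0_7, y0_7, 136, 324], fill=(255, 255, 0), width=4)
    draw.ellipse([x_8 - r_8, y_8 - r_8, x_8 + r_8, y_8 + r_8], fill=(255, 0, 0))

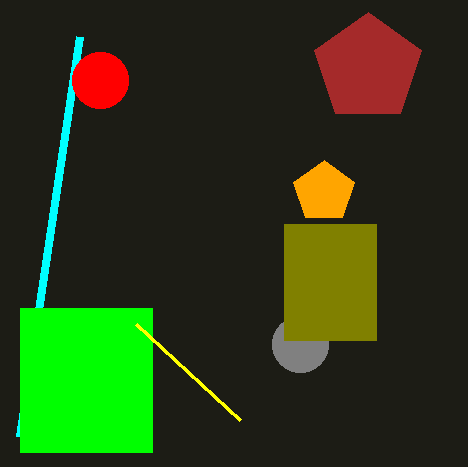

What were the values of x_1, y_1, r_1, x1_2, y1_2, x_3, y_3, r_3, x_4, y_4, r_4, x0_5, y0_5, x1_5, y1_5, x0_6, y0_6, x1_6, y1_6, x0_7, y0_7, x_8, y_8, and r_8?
x_1 = 324
y_1 = 192
r_1 = 32
x1_2 = 80
y1_2 = 36
x_3 = 300
y_3 = 344
r_3 = 28
x_4 = 368
y_4 = 68
r_4 = 56
x0_5 = 284
y0_5 = 224
x1_5 = 376
y1_5 = 340
x0_6 = 20
y0_6 = 308
x1_6 = 152
y1_6 = 452
x0_7 = 240
y0_7 = 420
x_8 = 100
y_8 = 80
r_8 = 28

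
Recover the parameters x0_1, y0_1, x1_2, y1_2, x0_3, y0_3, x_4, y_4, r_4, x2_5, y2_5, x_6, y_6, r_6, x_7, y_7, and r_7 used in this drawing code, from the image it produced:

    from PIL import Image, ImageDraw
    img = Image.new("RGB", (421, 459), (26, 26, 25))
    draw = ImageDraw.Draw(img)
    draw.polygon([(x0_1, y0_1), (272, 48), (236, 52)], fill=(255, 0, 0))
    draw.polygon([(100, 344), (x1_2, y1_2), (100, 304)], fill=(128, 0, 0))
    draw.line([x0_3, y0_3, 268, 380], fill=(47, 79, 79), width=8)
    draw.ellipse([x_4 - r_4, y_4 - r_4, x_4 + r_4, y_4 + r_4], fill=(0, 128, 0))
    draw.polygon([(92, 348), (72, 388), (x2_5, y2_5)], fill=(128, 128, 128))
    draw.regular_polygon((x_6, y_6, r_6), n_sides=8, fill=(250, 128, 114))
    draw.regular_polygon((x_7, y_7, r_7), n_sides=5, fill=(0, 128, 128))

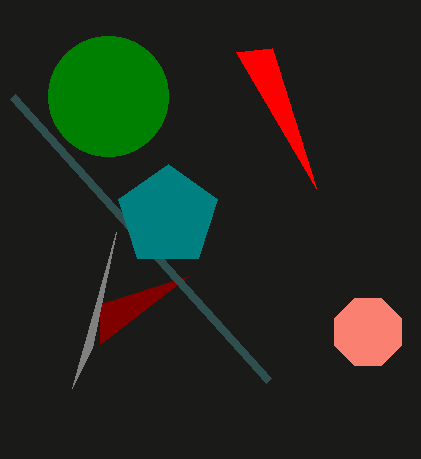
x0_1 = 316, y0_1 = 188, x1_2 = 188, y1_2 = 276, x0_3 = 12, y0_3 = 96, x_4 = 108, y_4 = 96, r_4 = 60, x2_5 = 116, y2_5 = 232, x_6 = 368, y_6 = 332, r_6 = 36, x_7 = 168, y_7 = 216, r_7 = 52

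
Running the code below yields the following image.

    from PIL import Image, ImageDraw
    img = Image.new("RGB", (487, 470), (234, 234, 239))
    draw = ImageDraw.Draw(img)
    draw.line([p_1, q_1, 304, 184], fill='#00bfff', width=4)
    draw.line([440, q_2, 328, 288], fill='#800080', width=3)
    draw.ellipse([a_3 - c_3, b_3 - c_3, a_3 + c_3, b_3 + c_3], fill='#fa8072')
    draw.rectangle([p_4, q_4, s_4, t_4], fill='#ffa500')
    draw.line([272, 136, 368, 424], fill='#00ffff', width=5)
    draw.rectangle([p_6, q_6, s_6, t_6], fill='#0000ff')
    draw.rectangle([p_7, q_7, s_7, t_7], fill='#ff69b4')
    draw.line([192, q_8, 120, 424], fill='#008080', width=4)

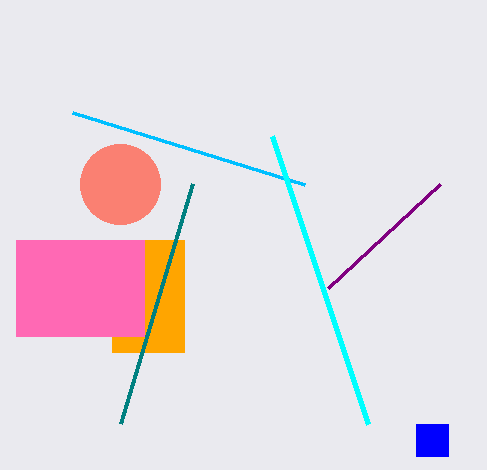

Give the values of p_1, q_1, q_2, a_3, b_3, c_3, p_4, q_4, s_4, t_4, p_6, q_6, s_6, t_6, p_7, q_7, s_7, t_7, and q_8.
p_1 = 72, q_1 = 112, q_2 = 184, a_3 = 120, b_3 = 184, c_3 = 40, p_4 = 112, q_4 = 240, s_4 = 184, t_4 = 352, p_6 = 416, q_6 = 424, s_6 = 448, t_6 = 456, p_7 = 16, q_7 = 240, s_7 = 144, t_7 = 336, q_8 = 184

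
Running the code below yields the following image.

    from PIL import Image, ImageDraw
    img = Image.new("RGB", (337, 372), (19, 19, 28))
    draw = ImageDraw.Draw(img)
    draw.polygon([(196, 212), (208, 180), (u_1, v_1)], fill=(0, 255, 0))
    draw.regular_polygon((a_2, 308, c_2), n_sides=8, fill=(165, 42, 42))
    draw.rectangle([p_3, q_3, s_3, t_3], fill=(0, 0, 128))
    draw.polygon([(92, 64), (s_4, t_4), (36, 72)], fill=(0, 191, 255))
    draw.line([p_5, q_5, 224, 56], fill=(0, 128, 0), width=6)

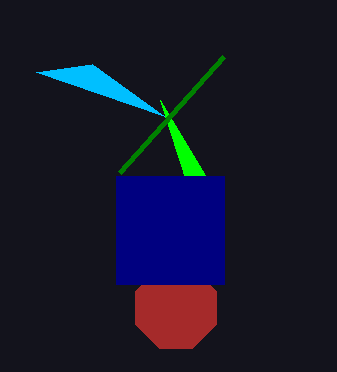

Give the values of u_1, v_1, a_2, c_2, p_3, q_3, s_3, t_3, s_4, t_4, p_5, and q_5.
u_1 = 160; v_1 = 100; a_2 = 176; c_2 = 44; p_3 = 116; q_3 = 176; s_3 = 224; t_3 = 284; s_4 = 164; t_4 = 116; p_5 = 120; q_5 = 172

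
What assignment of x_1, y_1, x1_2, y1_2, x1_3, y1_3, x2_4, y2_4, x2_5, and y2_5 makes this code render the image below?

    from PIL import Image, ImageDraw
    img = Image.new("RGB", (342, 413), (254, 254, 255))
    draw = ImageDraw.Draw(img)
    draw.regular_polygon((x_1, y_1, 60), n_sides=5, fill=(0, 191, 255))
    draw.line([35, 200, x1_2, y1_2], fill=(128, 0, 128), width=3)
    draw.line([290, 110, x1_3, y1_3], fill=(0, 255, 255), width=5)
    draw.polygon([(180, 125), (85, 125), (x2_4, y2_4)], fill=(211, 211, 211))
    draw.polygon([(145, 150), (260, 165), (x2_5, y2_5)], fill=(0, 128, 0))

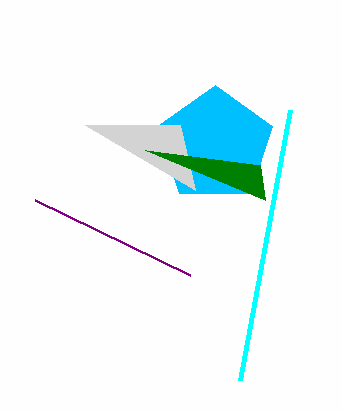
x_1 = 215, y_1 = 145, x1_2 = 190, y1_2 = 275, x1_3 = 240, y1_3 = 380, x2_4 = 195, y2_4 = 190, x2_5 = 265, y2_5 = 200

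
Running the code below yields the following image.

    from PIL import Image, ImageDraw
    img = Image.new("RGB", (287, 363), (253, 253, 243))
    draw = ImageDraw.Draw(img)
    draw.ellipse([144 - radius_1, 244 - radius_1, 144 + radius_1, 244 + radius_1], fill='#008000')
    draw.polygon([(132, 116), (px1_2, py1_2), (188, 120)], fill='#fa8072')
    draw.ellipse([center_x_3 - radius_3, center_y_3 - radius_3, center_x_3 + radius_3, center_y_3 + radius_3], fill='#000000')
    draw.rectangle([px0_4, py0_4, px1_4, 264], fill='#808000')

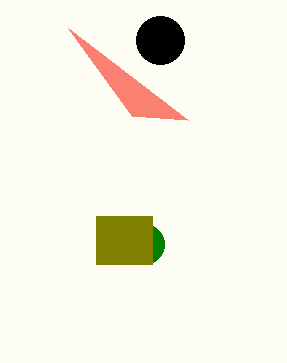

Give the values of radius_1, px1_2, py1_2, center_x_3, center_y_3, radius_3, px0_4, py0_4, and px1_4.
radius_1 = 20; px1_2 = 68; py1_2 = 28; center_x_3 = 160; center_y_3 = 40; radius_3 = 24; px0_4 = 96; py0_4 = 216; px1_4 = 152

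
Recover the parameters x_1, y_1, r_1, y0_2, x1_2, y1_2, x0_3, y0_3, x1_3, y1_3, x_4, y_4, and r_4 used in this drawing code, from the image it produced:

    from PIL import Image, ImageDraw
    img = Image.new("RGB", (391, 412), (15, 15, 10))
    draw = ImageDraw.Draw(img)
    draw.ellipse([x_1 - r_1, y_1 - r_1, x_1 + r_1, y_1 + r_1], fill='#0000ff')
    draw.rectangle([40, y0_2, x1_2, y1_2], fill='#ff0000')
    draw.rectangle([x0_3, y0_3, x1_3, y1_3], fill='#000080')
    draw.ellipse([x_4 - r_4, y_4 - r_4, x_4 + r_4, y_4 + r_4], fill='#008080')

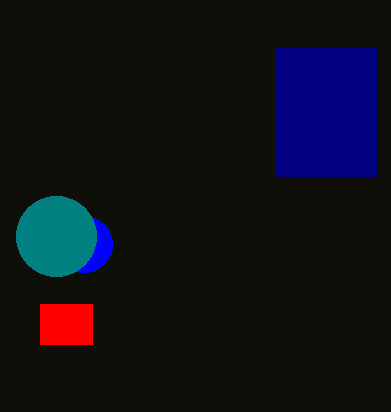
x_1 = 84, y_1 = 244, r_1 = 28, y0_2 = 304, x1_2 = 92, y1_2 = 344, x0_3 = 276, y0_3 = 48, x1_3 = 376, y1_3 = 176, x_4 = 56, y_4 = 236, r_4 = 40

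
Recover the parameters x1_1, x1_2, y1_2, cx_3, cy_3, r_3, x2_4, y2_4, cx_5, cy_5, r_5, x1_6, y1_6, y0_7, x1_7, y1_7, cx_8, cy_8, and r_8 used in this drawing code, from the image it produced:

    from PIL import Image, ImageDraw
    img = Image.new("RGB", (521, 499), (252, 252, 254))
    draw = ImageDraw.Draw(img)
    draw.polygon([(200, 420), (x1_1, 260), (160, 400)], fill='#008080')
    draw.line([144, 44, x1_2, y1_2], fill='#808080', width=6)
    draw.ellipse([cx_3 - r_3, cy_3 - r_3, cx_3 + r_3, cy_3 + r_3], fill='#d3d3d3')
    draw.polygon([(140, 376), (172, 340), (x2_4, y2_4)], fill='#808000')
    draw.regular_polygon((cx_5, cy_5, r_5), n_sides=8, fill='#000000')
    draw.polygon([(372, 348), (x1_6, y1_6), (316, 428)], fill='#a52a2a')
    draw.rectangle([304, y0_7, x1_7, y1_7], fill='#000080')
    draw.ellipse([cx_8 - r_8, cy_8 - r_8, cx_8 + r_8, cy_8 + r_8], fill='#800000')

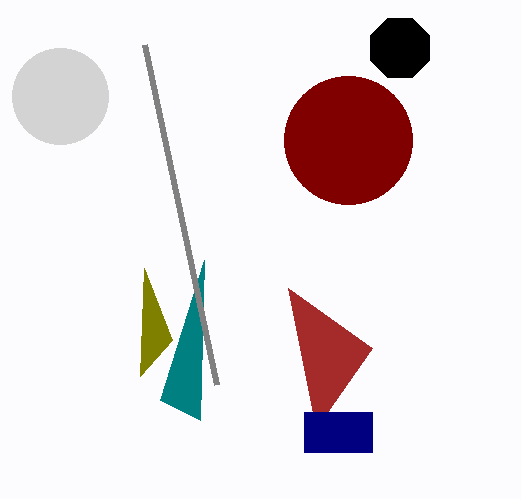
x1_1 = 204
x1_2 = 216
y1_2 = 384
cx_3 = 60
cy_3 = 96
r_3 = 48
x2_4 = 144
y2_4 = 268
cx_5 = 400
cy_5 = 48
r_5 = 32
x1_6 = 288
y1_6 = 288
y0_7 = 412
x1_7 = 372
y1_7 = 452
cx_8 = 348
cy_8 = 140
r_8 = 64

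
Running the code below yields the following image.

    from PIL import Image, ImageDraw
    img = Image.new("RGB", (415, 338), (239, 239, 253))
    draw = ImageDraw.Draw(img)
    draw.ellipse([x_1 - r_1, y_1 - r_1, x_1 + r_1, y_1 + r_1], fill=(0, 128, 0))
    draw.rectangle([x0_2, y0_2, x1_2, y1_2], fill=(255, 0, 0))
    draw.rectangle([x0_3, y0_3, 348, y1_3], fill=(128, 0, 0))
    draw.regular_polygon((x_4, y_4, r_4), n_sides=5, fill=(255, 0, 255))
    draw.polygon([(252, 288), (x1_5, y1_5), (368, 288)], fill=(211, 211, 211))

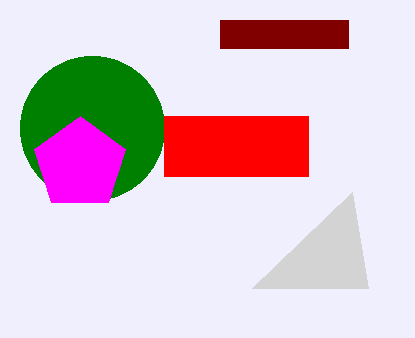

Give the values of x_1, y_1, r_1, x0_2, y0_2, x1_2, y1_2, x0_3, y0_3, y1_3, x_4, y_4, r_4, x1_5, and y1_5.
x_1 = 92; y_1 = 128; r_1 = 72; x0_2 = 164; y0_2 = 116; x1_2 = 308; y1_2 = 176; x0_3 = 220; y0_3 = 20; y1_3 = 48; x_4 = 80; y_4 = 164; r_4 = 48; x1_5 = 352; y1_5 = 192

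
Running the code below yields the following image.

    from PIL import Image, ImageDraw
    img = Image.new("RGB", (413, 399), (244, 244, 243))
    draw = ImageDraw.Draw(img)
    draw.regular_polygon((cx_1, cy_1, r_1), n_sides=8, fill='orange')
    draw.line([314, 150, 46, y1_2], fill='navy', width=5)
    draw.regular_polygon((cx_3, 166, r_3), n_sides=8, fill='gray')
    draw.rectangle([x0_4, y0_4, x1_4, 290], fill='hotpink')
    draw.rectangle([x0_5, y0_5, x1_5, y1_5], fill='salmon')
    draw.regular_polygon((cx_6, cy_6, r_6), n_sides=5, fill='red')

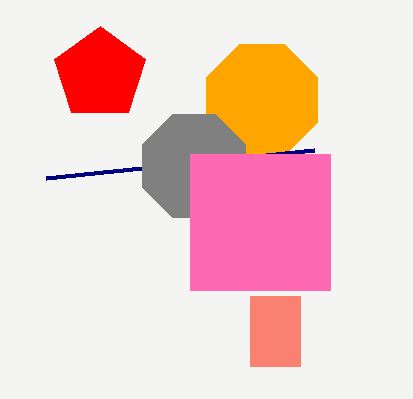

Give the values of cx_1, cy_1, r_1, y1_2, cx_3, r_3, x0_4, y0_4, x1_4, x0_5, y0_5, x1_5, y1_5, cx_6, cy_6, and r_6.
cx_1 = 262; cy_1 = 100; r_1 = 60; y1_2 = 178; cx_3 = 194; r_3 = 56; x0_4 = 190; y0_4 = 154; x1_4 = 330; x0_5 = 250; y0_5 = 296; x1_5 = 300; y1_5 = 366; cx_6 = 100; cy_6 = 74; r_6 = 48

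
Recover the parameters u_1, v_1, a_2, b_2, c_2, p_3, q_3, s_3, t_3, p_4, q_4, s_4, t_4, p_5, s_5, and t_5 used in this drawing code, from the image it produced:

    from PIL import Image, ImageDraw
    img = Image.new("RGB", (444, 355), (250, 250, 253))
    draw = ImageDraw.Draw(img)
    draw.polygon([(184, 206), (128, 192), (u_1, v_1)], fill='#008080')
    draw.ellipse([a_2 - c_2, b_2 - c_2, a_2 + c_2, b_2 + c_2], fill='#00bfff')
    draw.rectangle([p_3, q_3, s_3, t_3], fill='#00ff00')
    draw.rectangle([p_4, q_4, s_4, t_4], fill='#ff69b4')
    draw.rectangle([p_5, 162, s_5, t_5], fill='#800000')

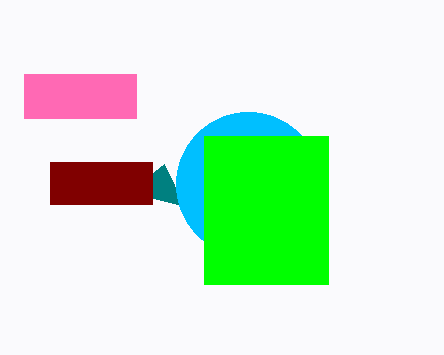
u_1 = 164
v_1 = 164
a_2 = 248
b_2 = 184
c_2 = 72
p_3 = 204
q_3 = 136
s_3 = 328
t_3 = 284
p_4 = 24
q_4 = 74
s_4 = 136
t_4 = 118
p_5 = 50
s_5 = 152
t_5 = 204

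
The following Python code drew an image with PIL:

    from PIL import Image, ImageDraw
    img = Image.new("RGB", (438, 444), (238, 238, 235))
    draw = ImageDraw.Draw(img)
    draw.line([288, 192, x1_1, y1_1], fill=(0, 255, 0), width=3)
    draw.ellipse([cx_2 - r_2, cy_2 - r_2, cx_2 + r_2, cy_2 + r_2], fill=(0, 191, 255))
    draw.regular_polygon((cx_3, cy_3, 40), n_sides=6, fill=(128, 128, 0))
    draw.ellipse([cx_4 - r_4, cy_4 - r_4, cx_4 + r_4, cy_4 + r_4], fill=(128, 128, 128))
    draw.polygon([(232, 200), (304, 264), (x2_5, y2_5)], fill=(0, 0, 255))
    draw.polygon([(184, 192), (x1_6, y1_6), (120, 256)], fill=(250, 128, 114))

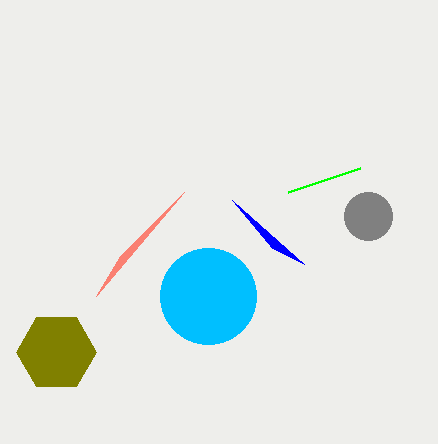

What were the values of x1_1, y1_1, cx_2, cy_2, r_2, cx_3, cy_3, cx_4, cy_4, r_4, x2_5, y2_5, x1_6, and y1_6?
x1_1 = 360, y1_1 = 168, cx_2 = 208, cy_2 = 296, r_2 = 48, cx_3 = 56, cy_3 = 352, cx_4 = 368, cy_4 = 216, r_4 = 24, x2_5 = 272, y2_5 = 248, x1_6 = 96, y1_6 = 296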